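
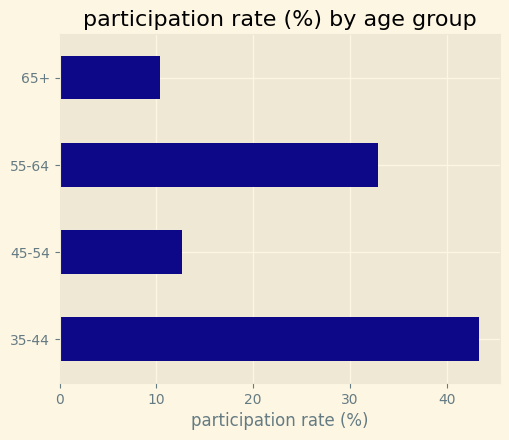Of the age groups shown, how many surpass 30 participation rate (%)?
2

Above 30: 35-44, 55-64.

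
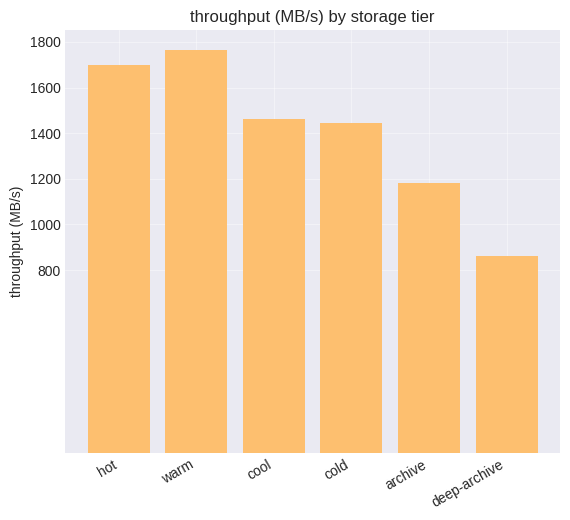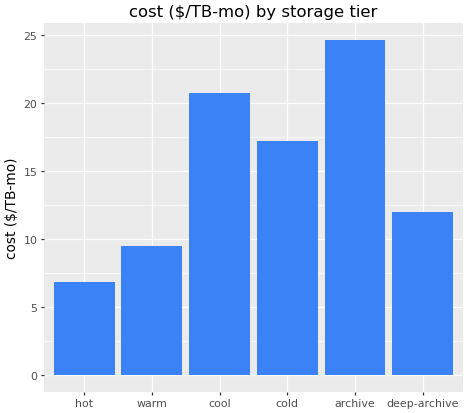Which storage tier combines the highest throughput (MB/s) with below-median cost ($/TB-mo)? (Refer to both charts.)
Chart 2 median cost ($/TB-mo) ≈ 15; below-median storage tiers: hot, warm, deep-archive. Among those, warm has the highest throughput (MB/s) (≈ 1800).

warm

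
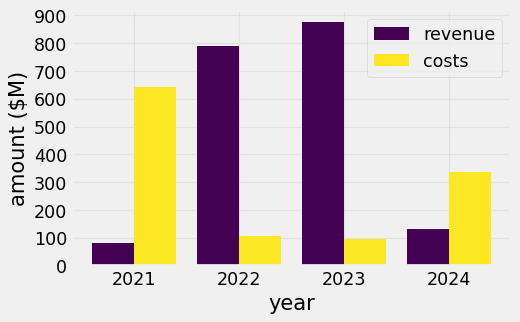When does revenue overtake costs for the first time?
2022

2021: revenue ≈ 100 vs costs ≈ 600 (not yet); 2022: revenue ≈ 800 vs costs ≈ 100 (first crossover).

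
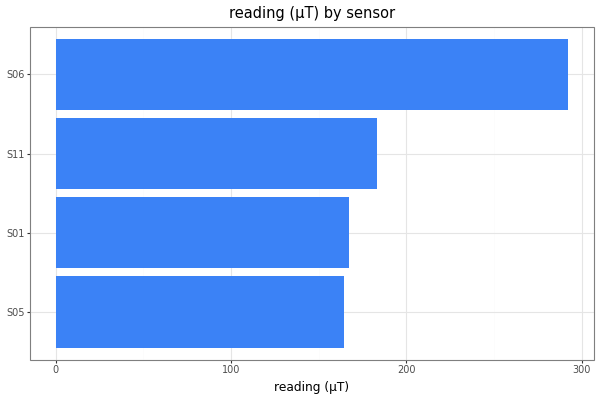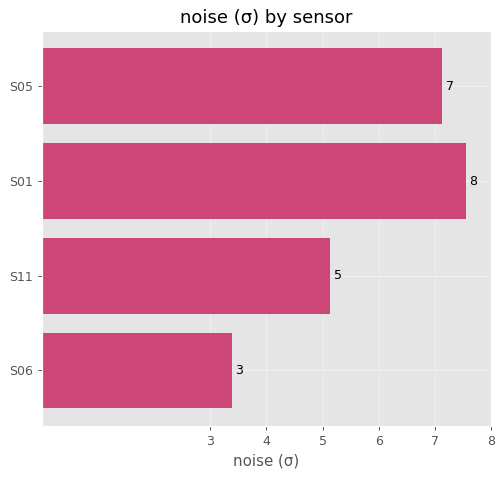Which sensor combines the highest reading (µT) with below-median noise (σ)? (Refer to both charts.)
Chart 2 median noise (σ) ≈ 6; below-median sensors: S11, S06. Among those, S06 has the highest reading (µT) (≈ 300).

S06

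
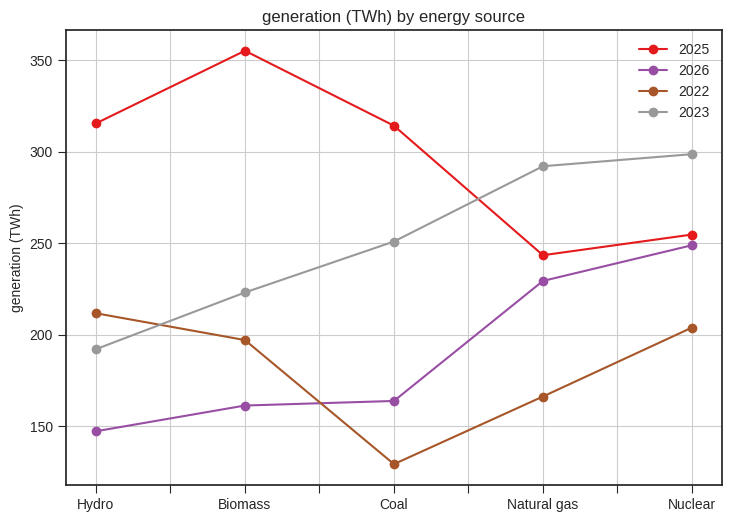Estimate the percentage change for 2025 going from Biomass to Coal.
Biomass ≈ 360, Coal ≈ 320; (320 − 360) / 360 ≈ -11.1%.

≈ -11.1%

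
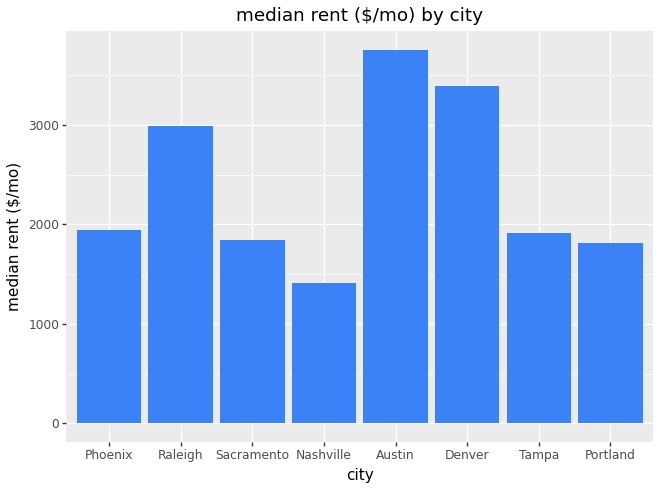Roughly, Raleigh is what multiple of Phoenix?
≈ 1.5×

Raleigh ≈ 3000, Phoenix ≈ 2000; 3000/2000 ≈ 1.5.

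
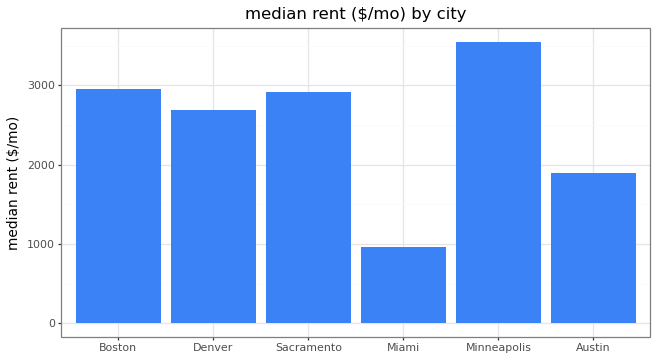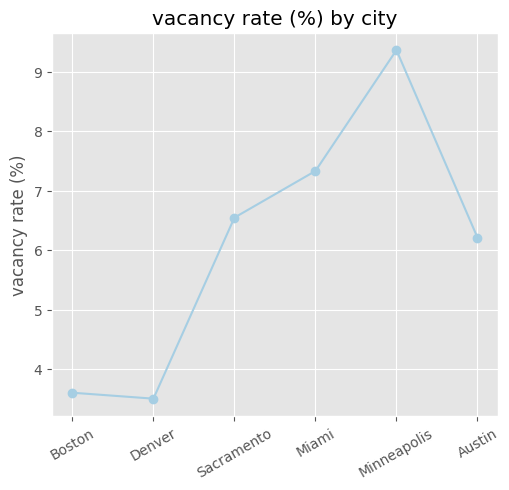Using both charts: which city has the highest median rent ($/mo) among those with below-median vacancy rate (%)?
Boston

Chart 2 median vacancy rate (%) ≈ 6; below-median cities: Boston, Denver, Austin. Among those, Boston has the highest median rent ($/mo) (≈ 3000).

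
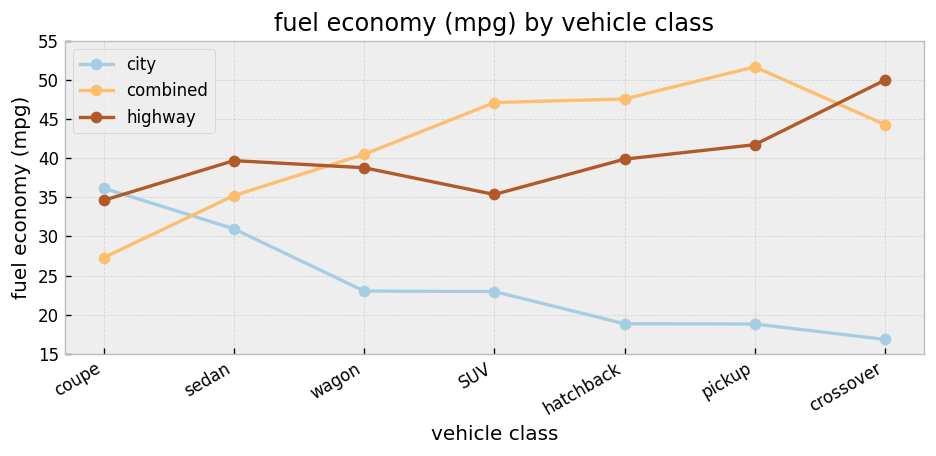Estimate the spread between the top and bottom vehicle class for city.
Max coupe ≈ 35, min crossover ≈ 15; range ≈ 20.

≈ 20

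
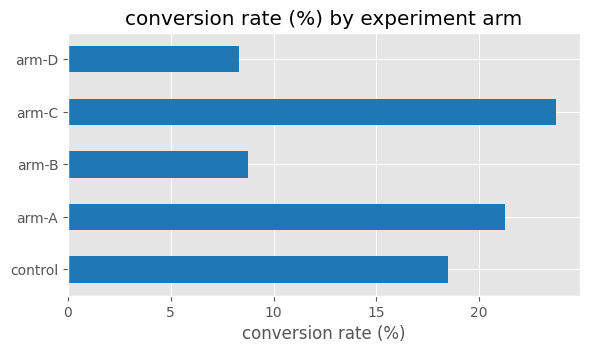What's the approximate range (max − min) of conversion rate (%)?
≈ 16

Max arm-C ≈ 24, min arm-D ≈ 8; range ≈ 16.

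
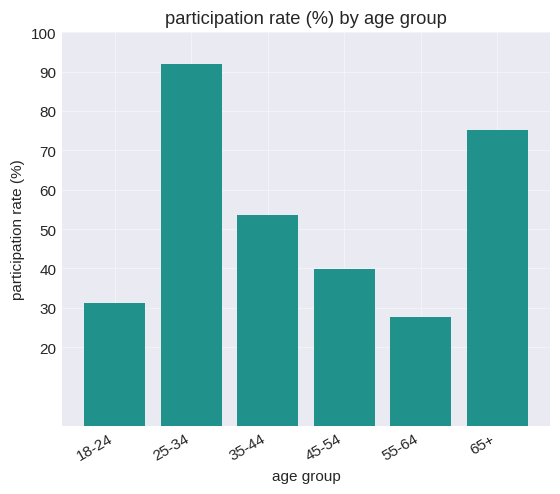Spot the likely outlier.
25-34

25-34 ≈ 90; the rest sit between ≈ 30 and ≈ 80.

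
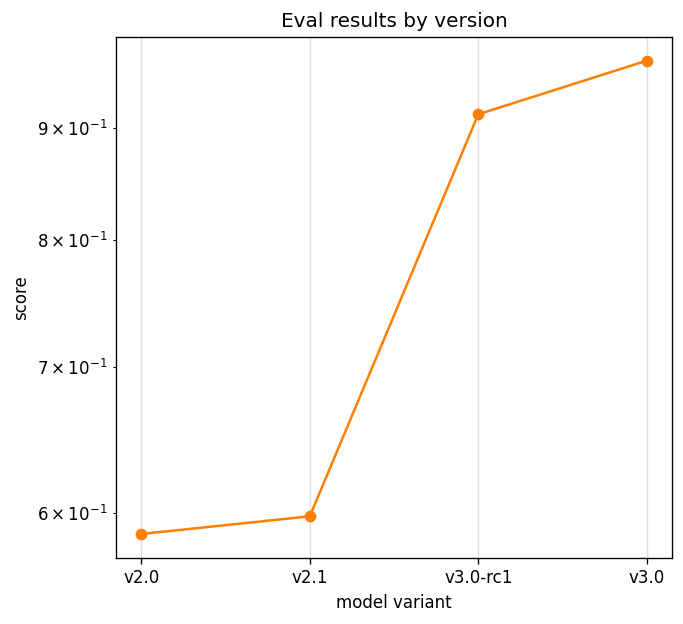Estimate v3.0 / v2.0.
≈ 1.58×

v3.0 ≈ 0.95, v2.0 ≈ 0.60; 0.95/0.60 ≈ 1.58.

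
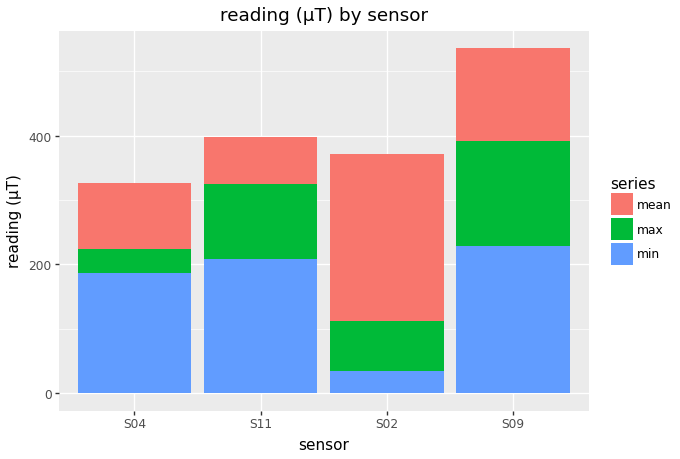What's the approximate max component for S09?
max top ≈ 400, bottom ≈ 250; segment ≈ 150.

≈ 150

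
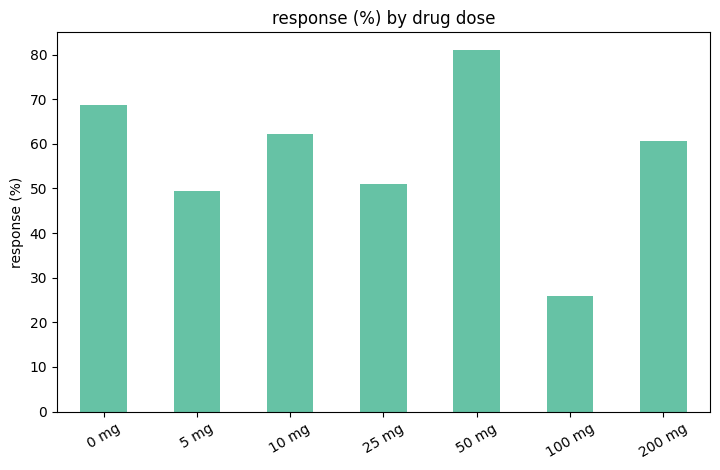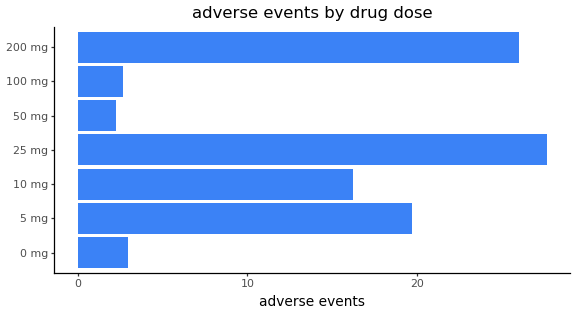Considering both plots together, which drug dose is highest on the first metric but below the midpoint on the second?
Chart 2 median adverse events ≈ 15; below-median drug doses: 0 mg, 50 mg, 100 mg. Among those, 50 mg has the highest response (%) (≈ 80).

50 mg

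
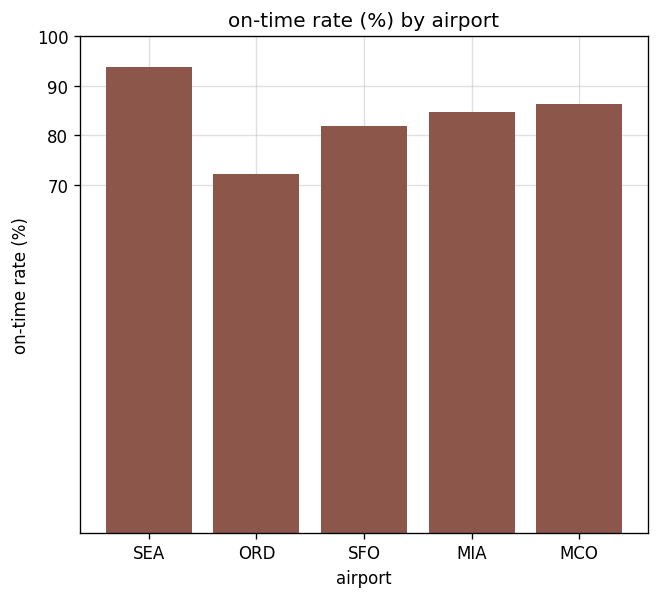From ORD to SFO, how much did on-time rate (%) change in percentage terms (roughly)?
≈ +14.3%

ORD ≈ 70, SFO ≈ 80; (80 − 70) / 70 ≈ +14.3%.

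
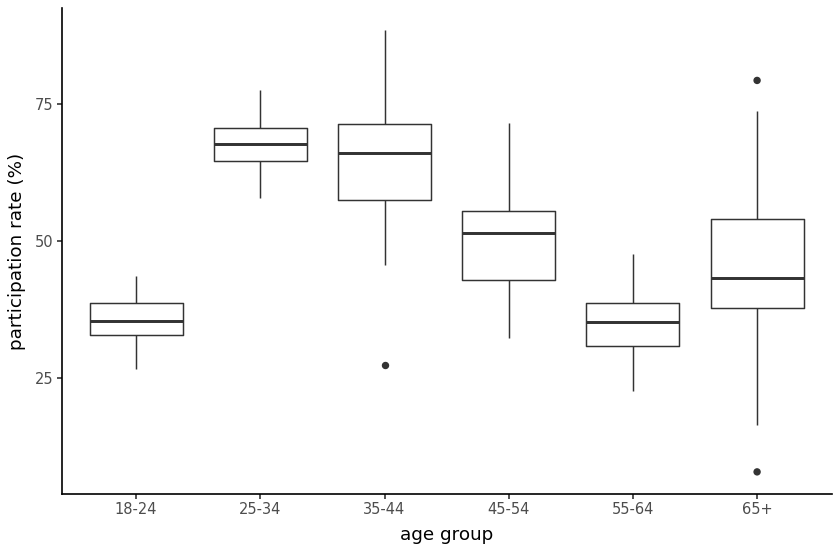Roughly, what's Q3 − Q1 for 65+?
≈ 15

Q3 ≈ 55, Q1 ≈ 40; IQR ≈ 15.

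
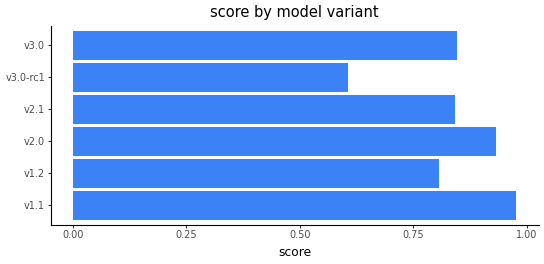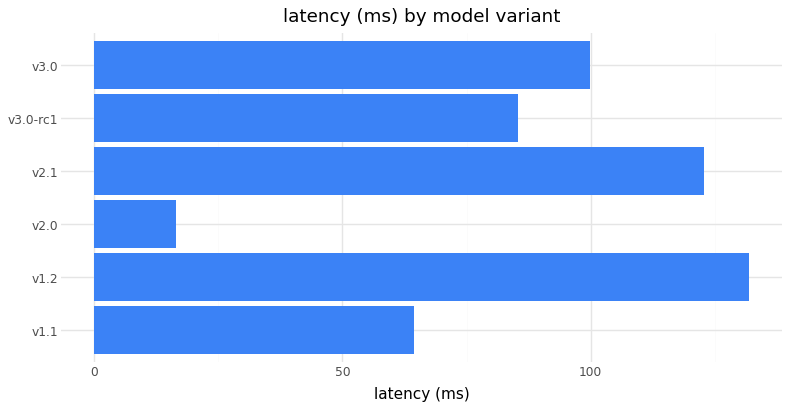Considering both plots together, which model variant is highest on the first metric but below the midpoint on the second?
Chart 2 median latency (ms) ≈ 100; below-median model variants: v1.1, v2.0, v3.0-rc1. Among those, v1.1 has the highest score (≈ 1).

v1.1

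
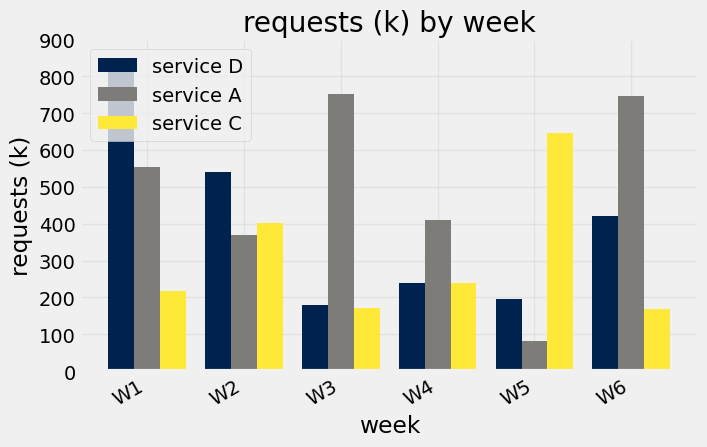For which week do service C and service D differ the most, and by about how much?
W1: service C ≈ 200, service D ≈ 800 → gap ≈ 600. Next-largest (W5) is only ≈ 400.

W1, ≈ 600 k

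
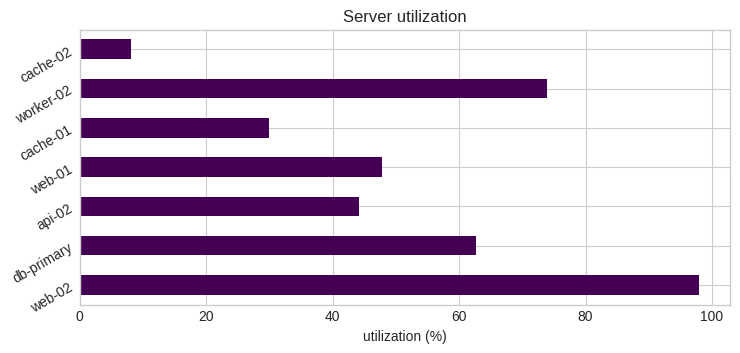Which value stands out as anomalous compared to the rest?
web-02

web-02 ≈ 100; the rest sit between ≈ 10 and ≈ 70.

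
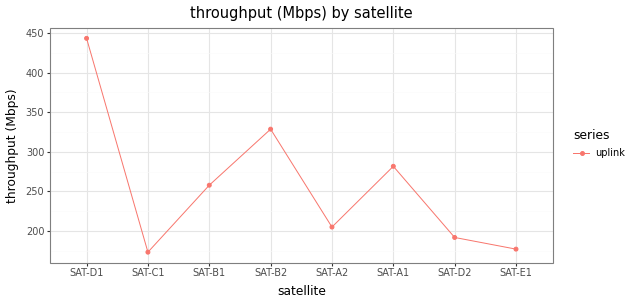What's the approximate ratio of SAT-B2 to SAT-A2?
≈ 1.62×

SAT-B2 ≈ 325, SAT-A2 ≈ 200; 325/200 ≈ 1.62.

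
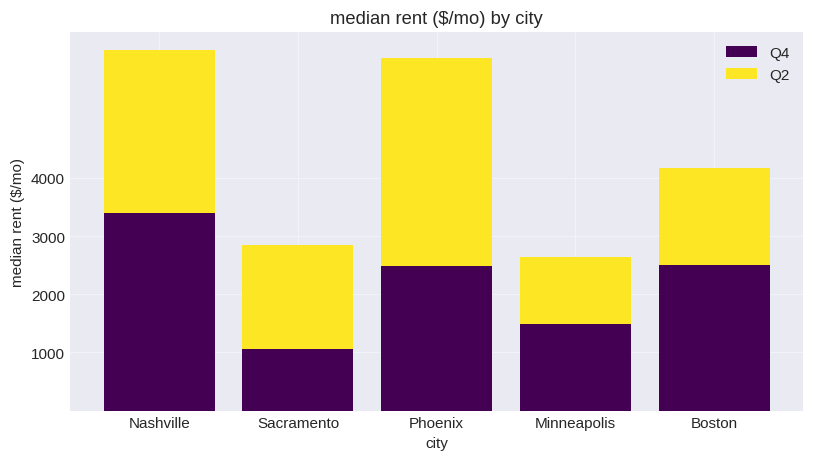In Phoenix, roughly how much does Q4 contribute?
Q4 top ≈ 2000, bottom ≈ 0; segment ≈ 2000.

≈ 2000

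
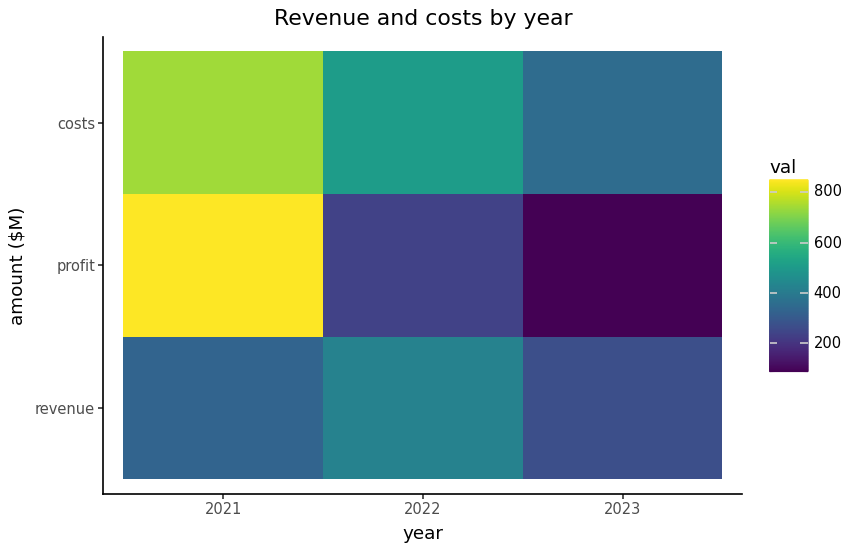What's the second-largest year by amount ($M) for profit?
Top 3 for profit: 2021 ≈ 800, 2022 ≈ 200, 2023 ≈ 100.

2022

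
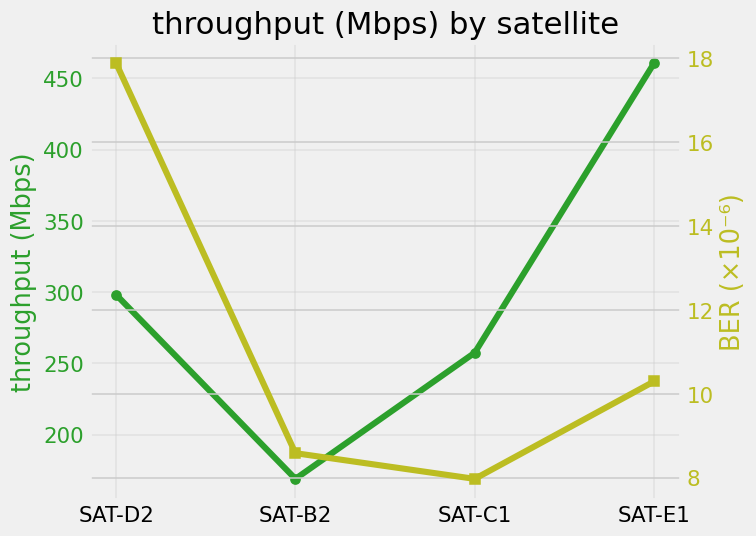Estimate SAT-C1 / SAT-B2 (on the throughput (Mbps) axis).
≈ 1.43×

SAT-C1 ≈ 250, SAT-B2 ≈ 175; 250/175 ≈ 1.43.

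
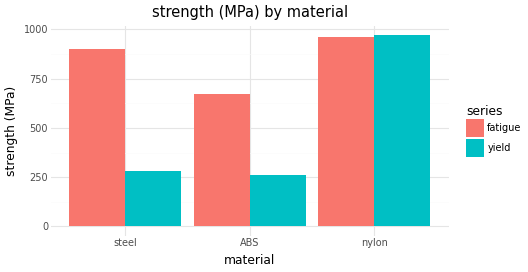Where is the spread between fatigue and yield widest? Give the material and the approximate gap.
steel: fatigue ≈ 900, yield ≈ 300 → gap ≈ 600. Next-largest (ABS) is only ≈ 400.

steel, ≈ 600 MPa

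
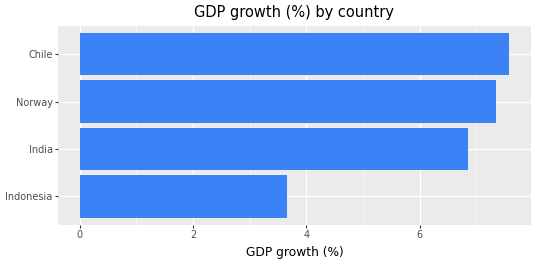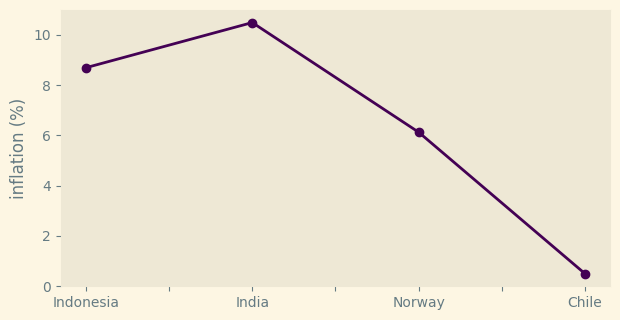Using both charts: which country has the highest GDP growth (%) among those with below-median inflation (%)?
Chile

Chart 2 median inflation (%) ≈ 7; below-median countries: Norway, Chile. Among those, Chile has the highest GDP growth (%) (≈ 8).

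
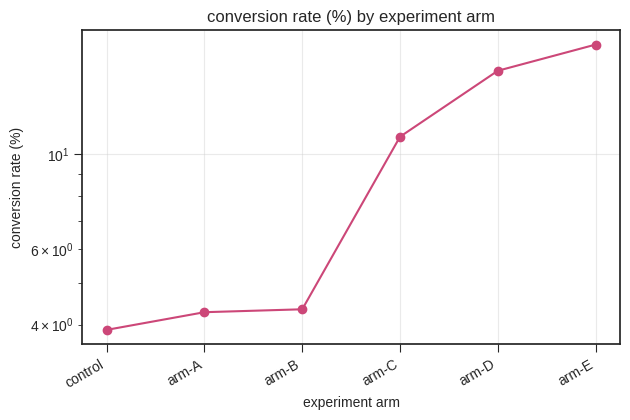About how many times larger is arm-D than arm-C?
arm-D ≈ 16, arm-C ≈ 10; 16/10 ≈ 1.6.

≈ 1.6×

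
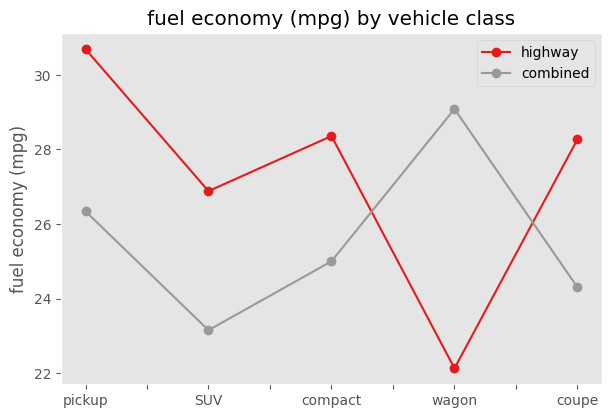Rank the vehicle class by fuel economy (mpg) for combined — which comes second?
pickup

Top 3 for combined: wagon ≈ 29, pickup ≈ 26, compact ≈ 25.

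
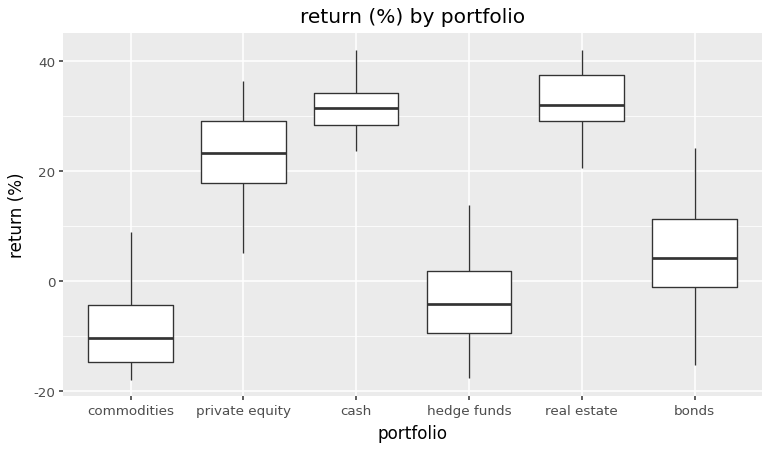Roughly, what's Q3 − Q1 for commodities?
Q3 ≈ -5, Q1 ≈ -15; IQR ≈ 10.

≈ 10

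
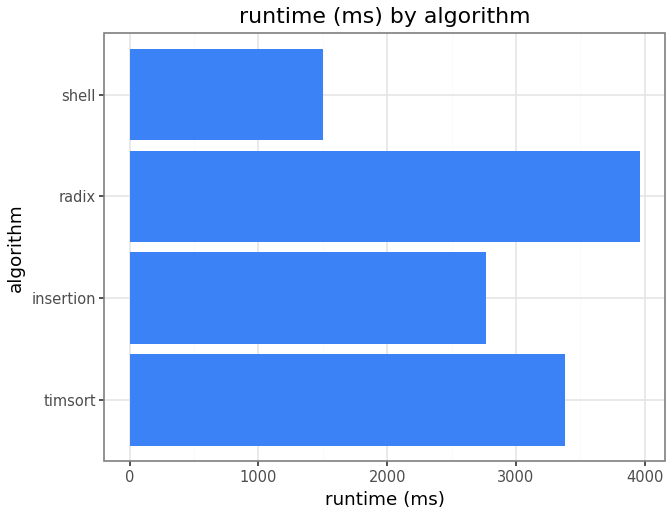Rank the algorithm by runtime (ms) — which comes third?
insertion

Top 4: radix ≈ 4000, timsort ≈ 3500, insertion ≈ 3000, shell ≈ 1500.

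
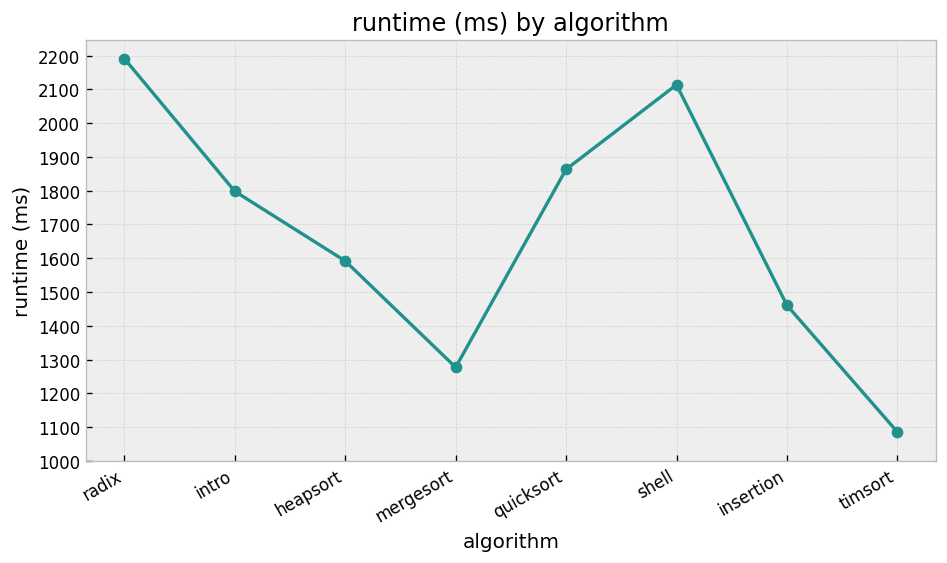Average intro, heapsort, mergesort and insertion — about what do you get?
≈ 1550

(1800 + 1600 + 1300 + 1500) / 4 ≈ 1550.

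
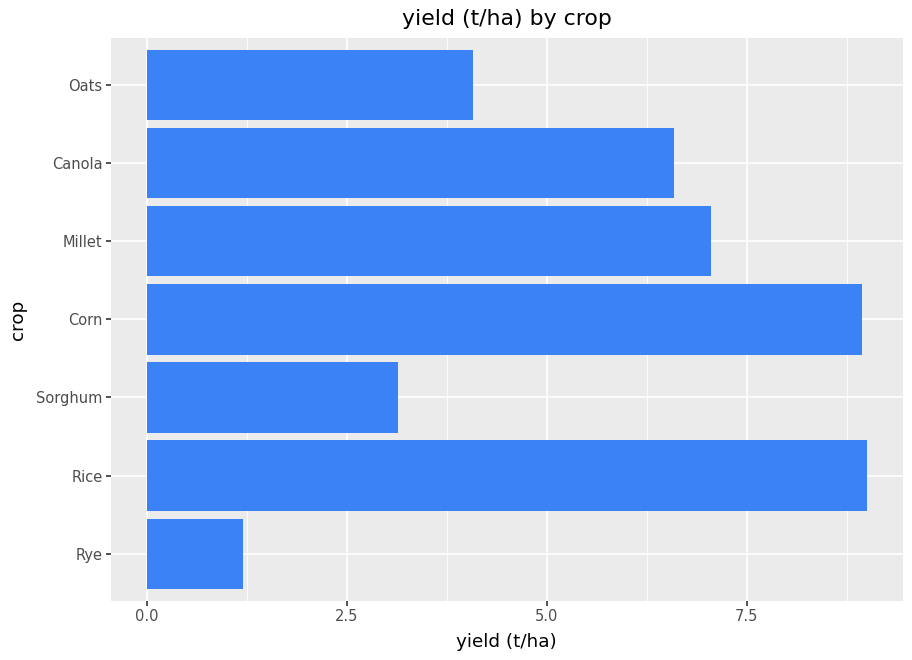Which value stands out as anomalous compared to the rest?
Rye ≈ 1; the rest sit between ≈ 3 and ≈ 9.

Rye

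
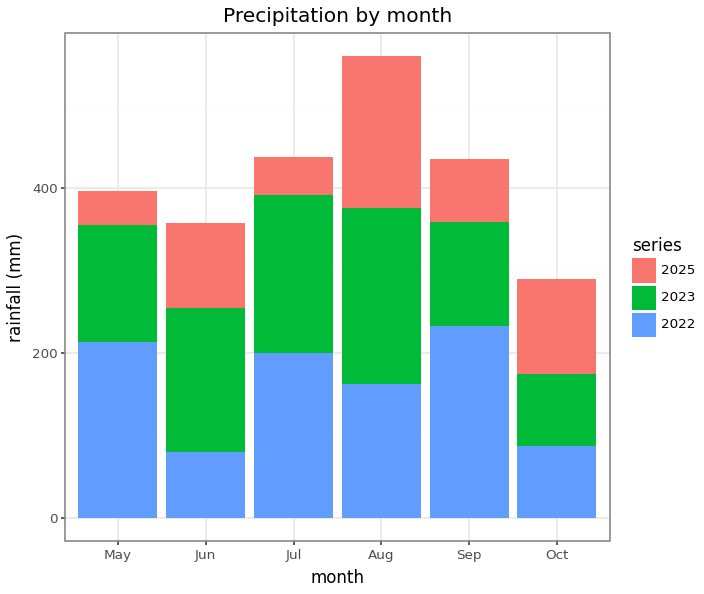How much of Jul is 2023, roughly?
2023 top ≈ 400, bottom ≈ 200; segment ≈ 200.

≈ 200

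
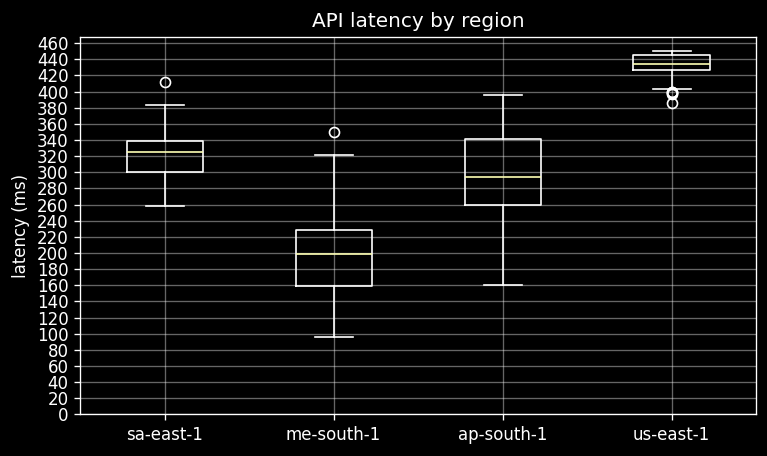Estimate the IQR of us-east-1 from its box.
≈ 20

Q3 ≈ 440, Q1 ≈ 420; IQR ≈ 20.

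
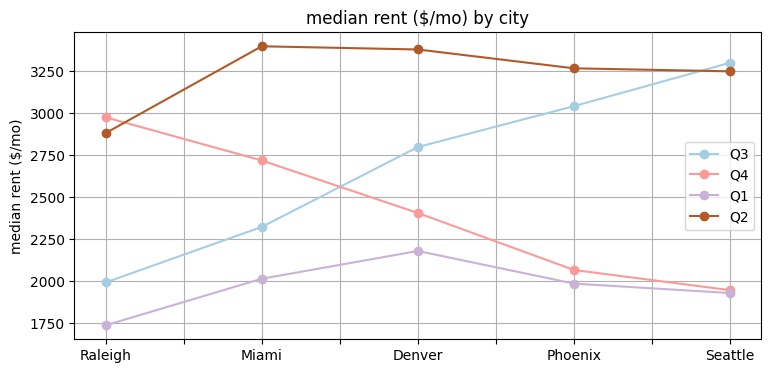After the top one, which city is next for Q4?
Miami

Top 3 for Q4: Raleigh ≈ 3000, Miami ≈ 2800, Denver ≈ 2400.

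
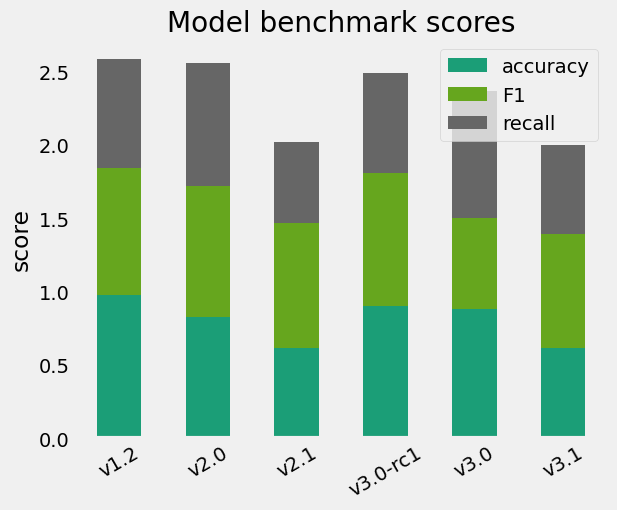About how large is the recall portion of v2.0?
≈ 1.0

recall top ≈ 2.5, bottom ≈ 1.5; segment ≈ 1.0.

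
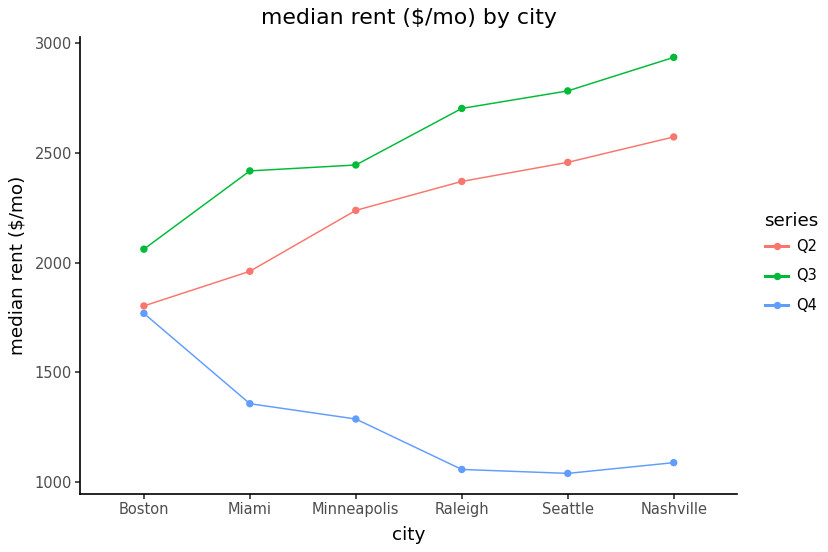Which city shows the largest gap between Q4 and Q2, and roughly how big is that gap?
Nashville, ≈ 1600 $/mo

Nashville: Q4 ≈ 1000, Q2 ≈ 2600 → gap ≈ 1600. Next-largest (Seattle) is only ≈ 1400.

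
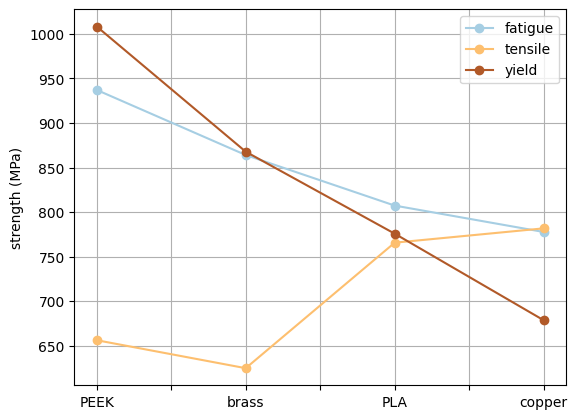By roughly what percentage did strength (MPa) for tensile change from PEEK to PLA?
≈ +15.4%

PEEK ≈ 650, PLA ≈ 750; (750 − 650) / 650 ≈ +15.4%.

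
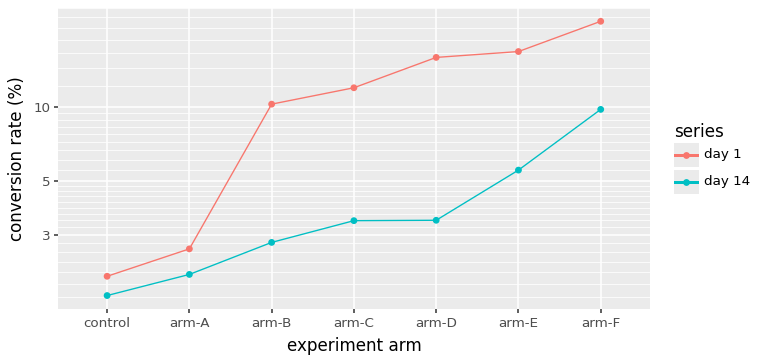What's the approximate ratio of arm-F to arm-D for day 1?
arm-F ≈ 22, arm-D ≈ 16; 22/16 ≈ 1.38.

≈ 1.38×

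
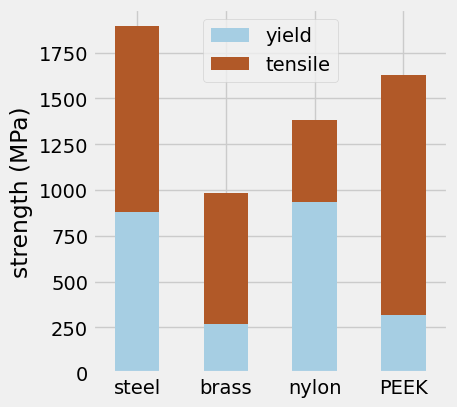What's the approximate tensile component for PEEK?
tensile top ≈ 1600, bottom ≈ 400; segment ≈ 1200.

≈ 1200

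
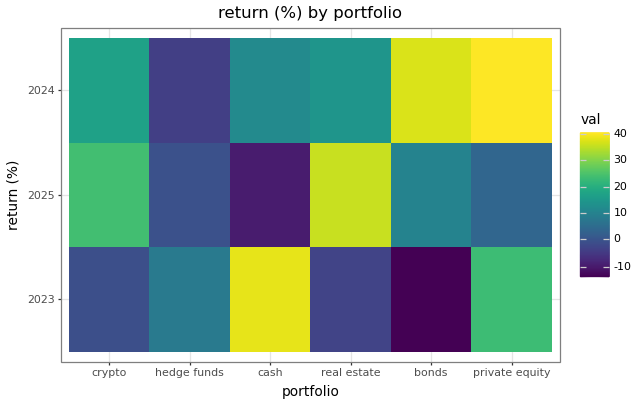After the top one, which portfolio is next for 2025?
crypto

Top 3 for 2025: real estate ≈ 35, crypto ≈ 25, bonds ≈ 10.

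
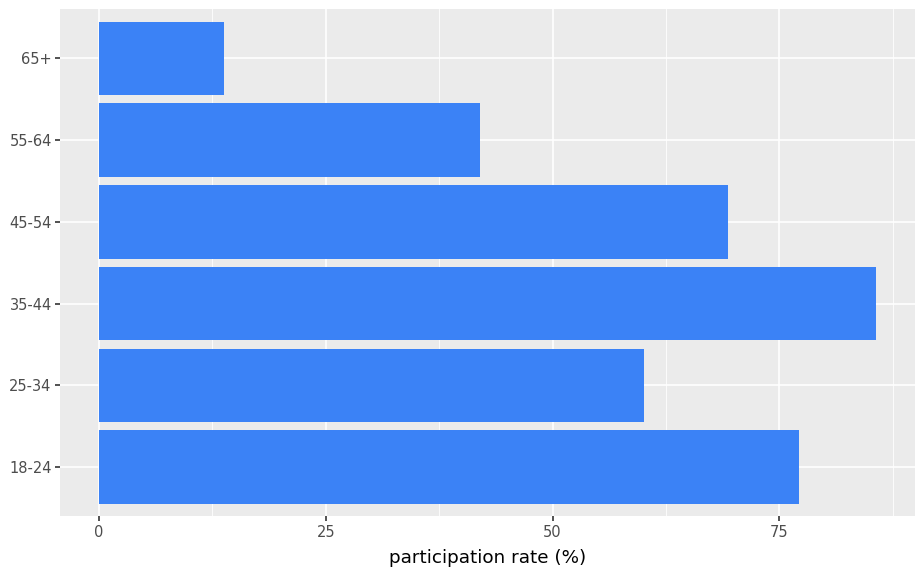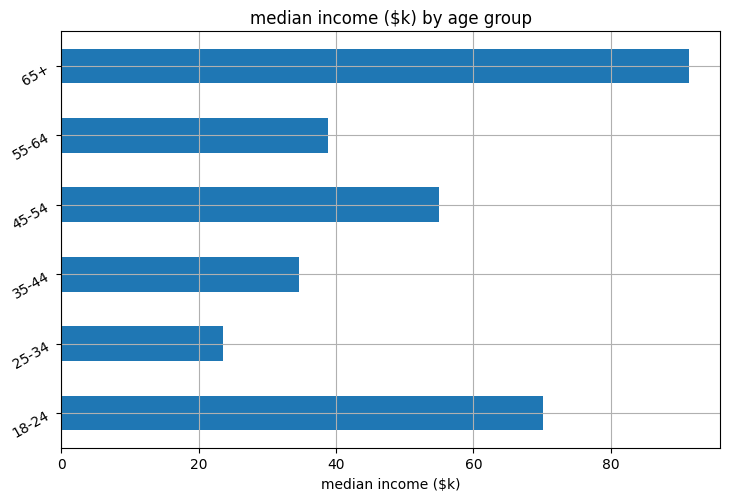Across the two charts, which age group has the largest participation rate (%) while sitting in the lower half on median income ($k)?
35-44

Chart 2 median median income ($k) ≈ 50; below-median age groups: 25-34, 35-44, 55-64. Among those, 35-44 has the highest participation rate (%) (≈ 90).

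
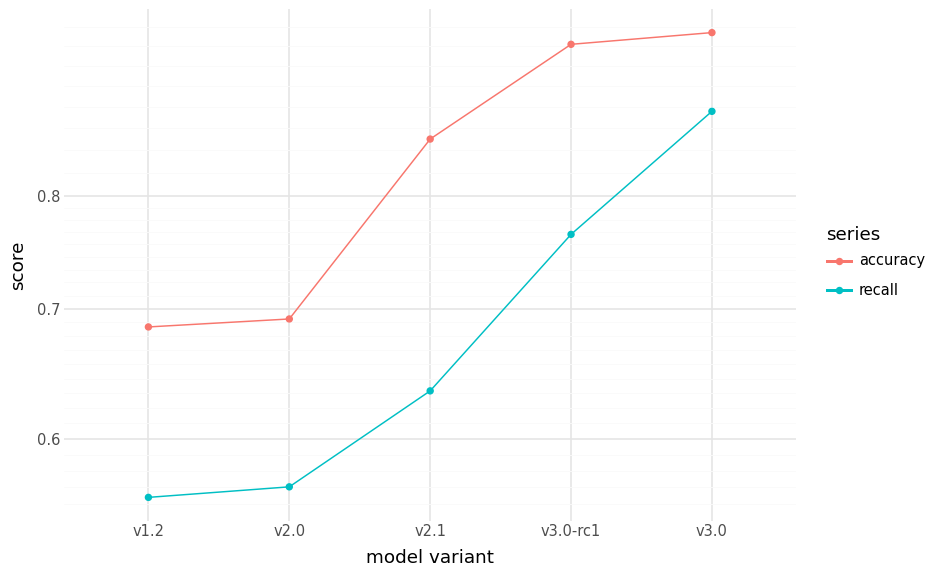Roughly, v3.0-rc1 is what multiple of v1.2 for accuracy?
≈ 1.36×

v3.0-rc1 ≈ 0.95, v1.2 ≈ 0.70; 0.95/0.70 ≈ 1.36.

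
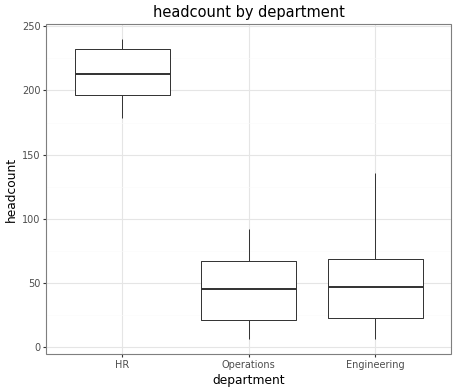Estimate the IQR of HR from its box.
≈ 40

Q3 ≈ 240, Q1 ≈ 200; IQR ≈ 40.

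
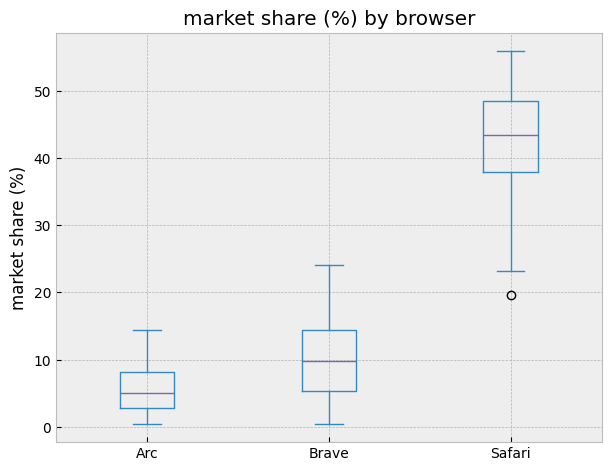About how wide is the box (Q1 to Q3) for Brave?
Q3 ≈ 15, Q1 ≈ 5; IQR ≈ 10.

≈ 10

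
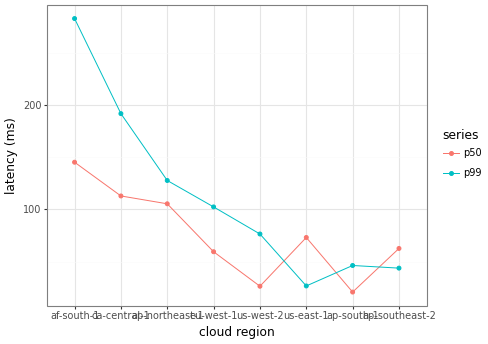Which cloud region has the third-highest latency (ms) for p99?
ap-northeast-1

Top 4 for p99: af-south-1 ≈ 275, ca-central-1 ≈ 200, ap-northeast-1 ≈ 125, eu-west-1 ≈ 100.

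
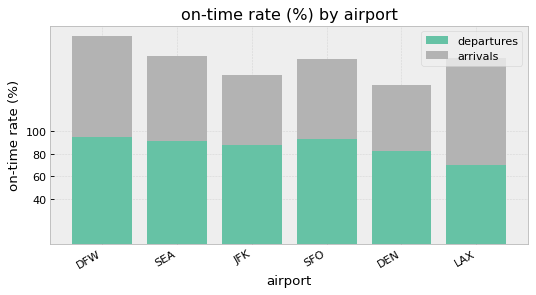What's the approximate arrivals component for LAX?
≈ 80

arrivals top ≈ 160, bottom ≈ 80; segment ≈ 80.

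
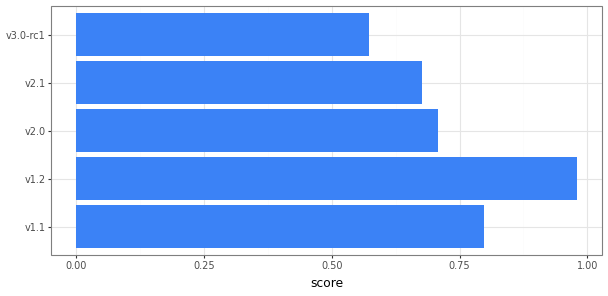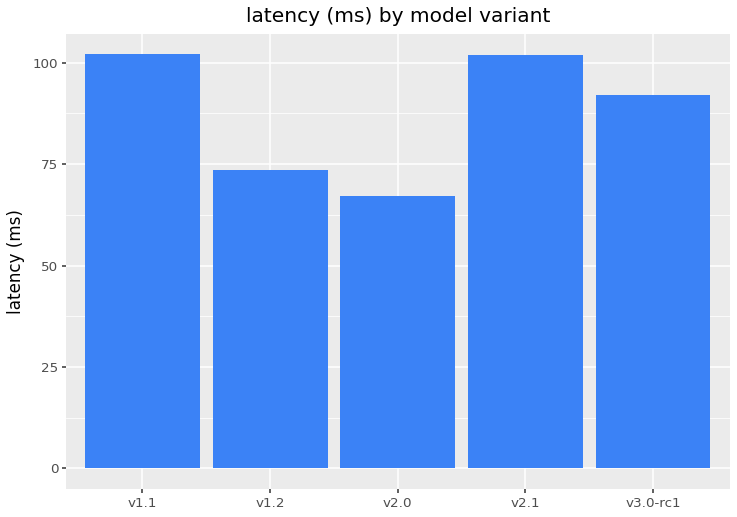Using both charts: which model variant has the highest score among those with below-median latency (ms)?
v1.2

Chart 2 median latency (ms) ≈ 90; below-median model variants: v1.2, v2.0. Among those, v1.2 has the highest score (≈ 1).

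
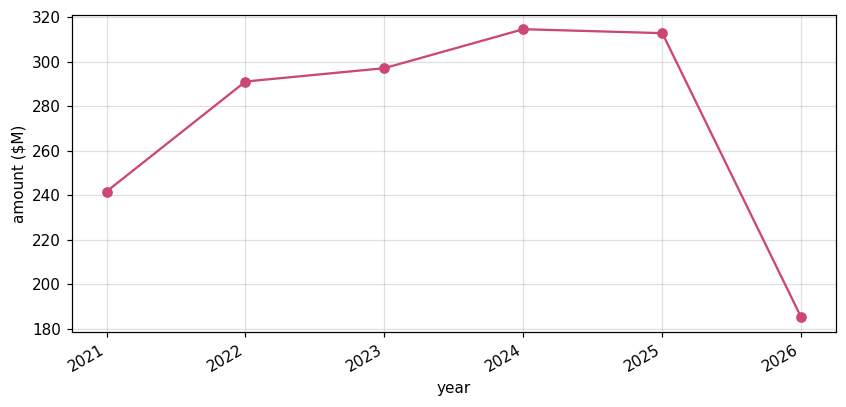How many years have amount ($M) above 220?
Above 220: 2021, 2022, 2023, 2024, 2025.

5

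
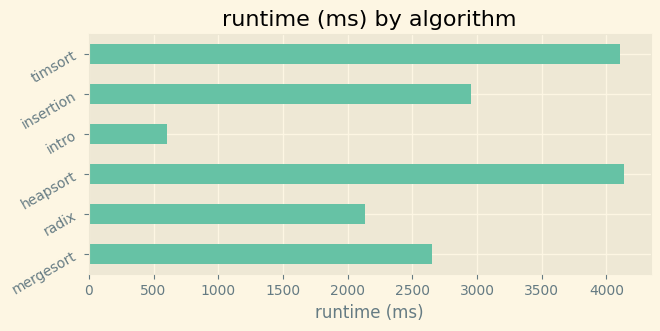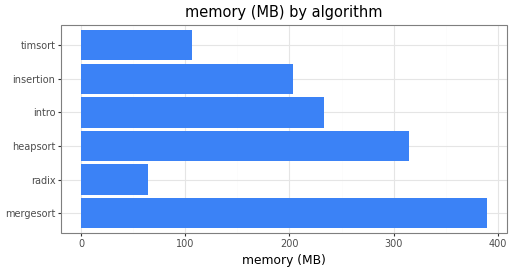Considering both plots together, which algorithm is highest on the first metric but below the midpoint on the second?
Chart 2 median memory (MB) ≈ 200; below-median algorithms: radix, insertion, timsort. Among those, timsort has the highest runtime (ms) (≈ 4000).

timsort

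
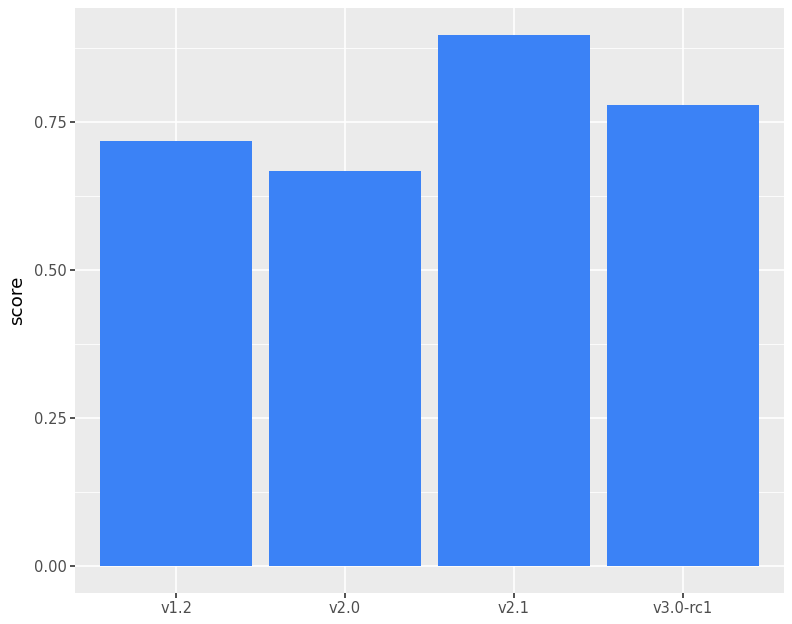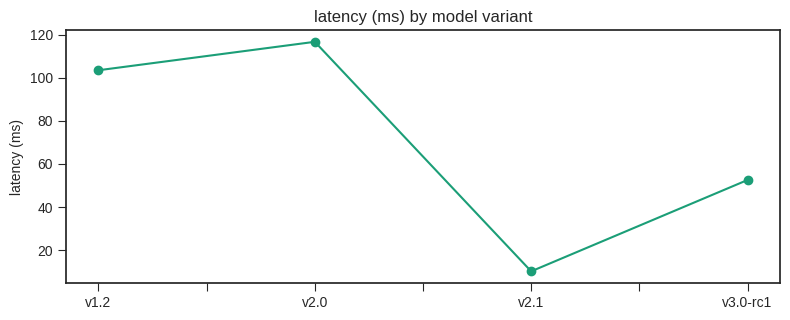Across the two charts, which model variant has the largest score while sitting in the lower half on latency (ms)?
v2.1

Chart 2 median latency (ms) ≈ 80; below-median model variants: v2.1, v3.0-rc1. Among those, v2.1 has the highest score (≈ 0.9).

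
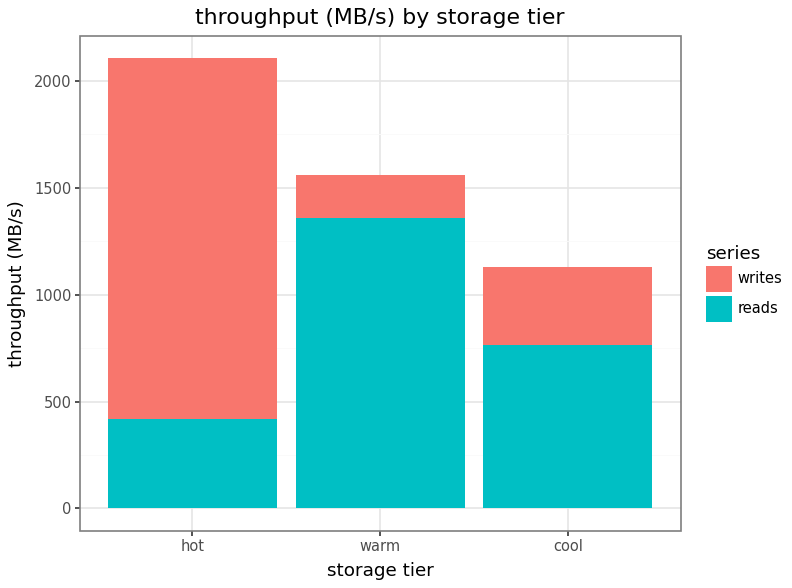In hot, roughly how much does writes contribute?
writes top ≈ 2200, bottom ≈ 400; segment ≈ 1800.

≈ 1800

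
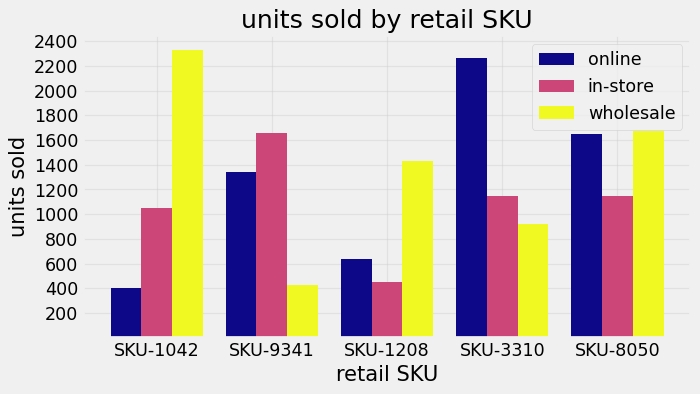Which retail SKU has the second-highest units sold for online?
SKU-8050

Top 3 for online: SKU-3310 ≈ 2200, SKU-8050 ≈ 1600, SKU-9341 ≈ 1400.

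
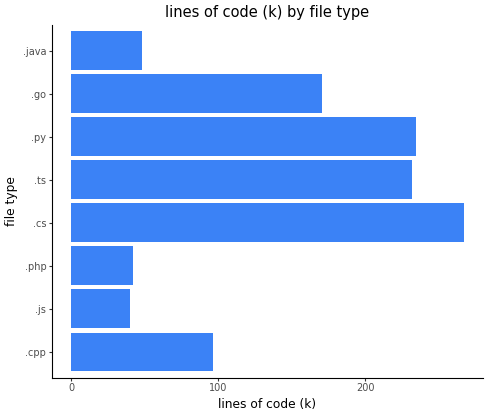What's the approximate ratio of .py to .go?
≈ 1.29×

.py ≈ 225, .go ≈ 175; 225/175 ≈ 1.29.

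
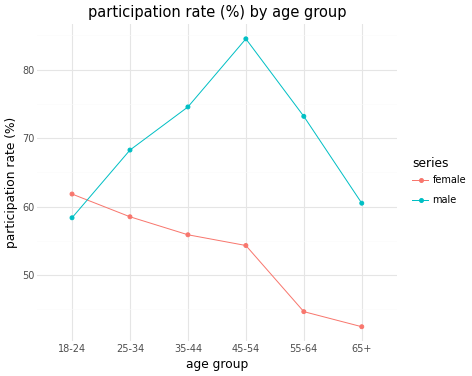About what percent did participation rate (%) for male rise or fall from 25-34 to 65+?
≈ -14.3%

25-34 ≈ 70, 65+ ≈ 60; (60 − 70) / 70 ≈ -14.3%.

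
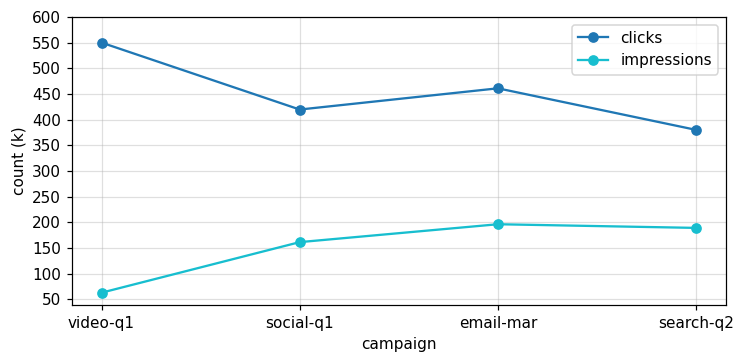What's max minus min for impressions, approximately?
Max email-mar ≈ 200, min video-q1 ≈ 50; range ≈ 150.

≈ 150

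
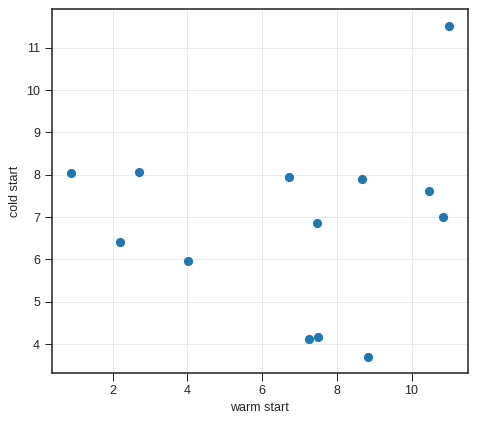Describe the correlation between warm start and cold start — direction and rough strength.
Points are roughly uncorrelated; weak (|r| ≈ 0.1).

no clear correlation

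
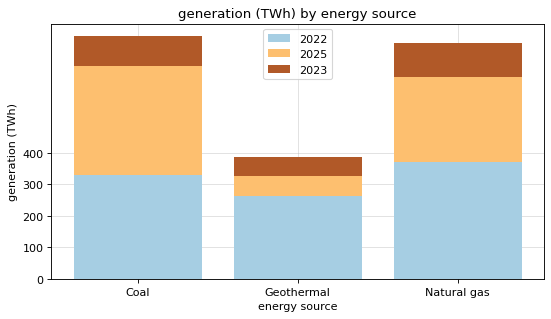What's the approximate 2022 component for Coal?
≈ 300

2022 top ≈ 300, bottom ≈ 0; segment ≈ 300.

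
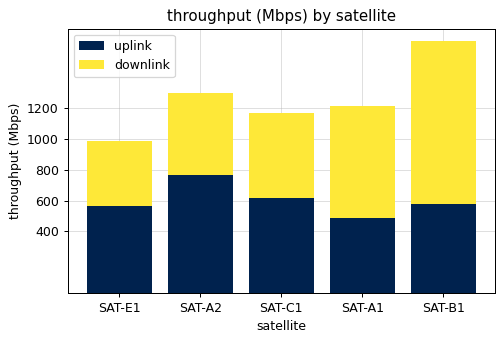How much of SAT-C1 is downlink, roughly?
≈ 600

downlink top ≈ 1200, bottom ≈ 600; segment ≈ 600.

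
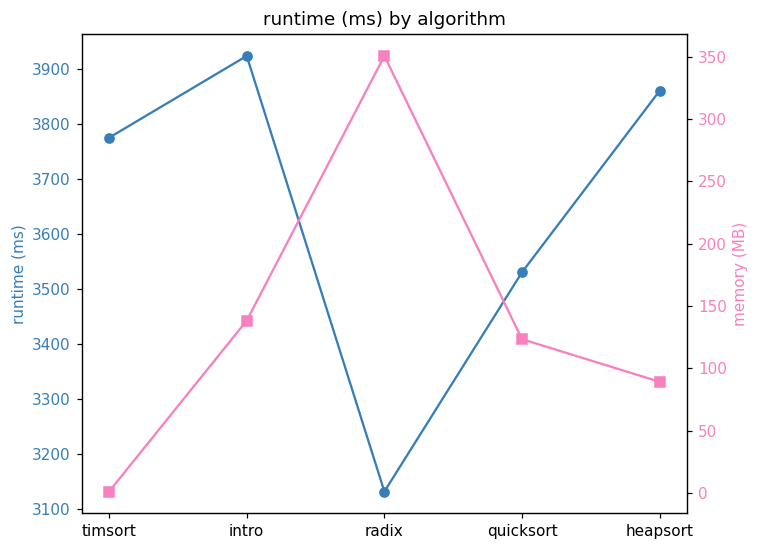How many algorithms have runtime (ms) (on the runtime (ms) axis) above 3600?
Above 3600: timsort, intro, heapsort.

3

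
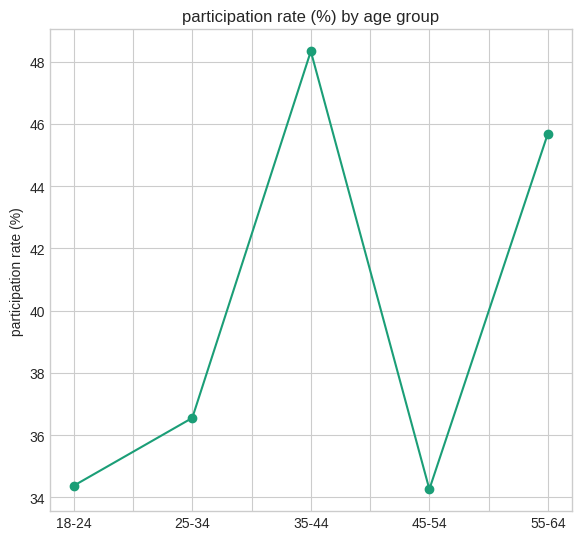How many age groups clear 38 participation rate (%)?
Above 38: 35-44, 55-64.

2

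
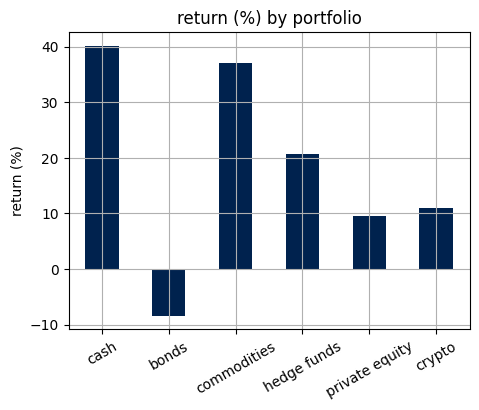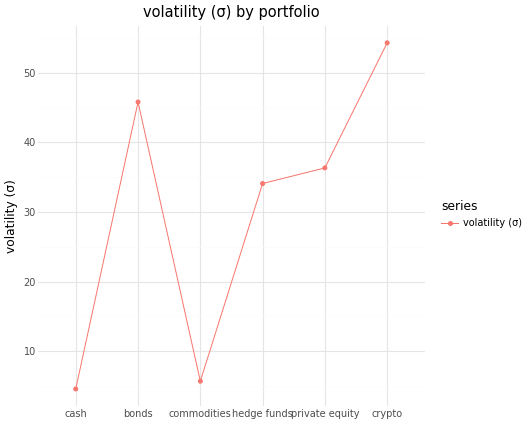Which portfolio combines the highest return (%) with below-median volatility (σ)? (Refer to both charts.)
Chart 2 median volatility (σ) ≈ 35; below-median portfolios: cash, commodities, hedge funds. Among those, cash has the highest return (%) (≈ 40).

cash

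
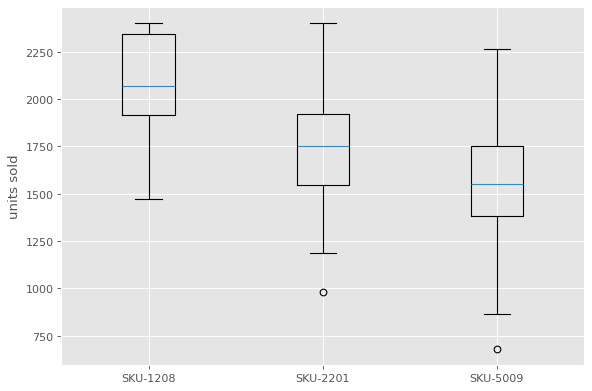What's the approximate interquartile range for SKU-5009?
≈ 350

Q3 ≈ 1750, Q1 ≈ 1400; IQR ≈ 350.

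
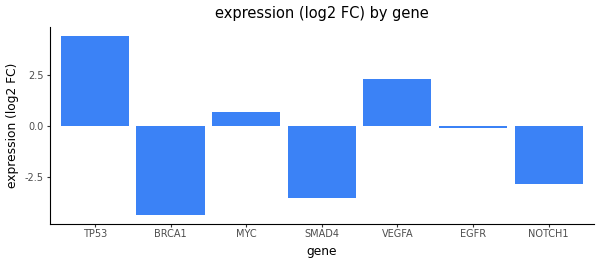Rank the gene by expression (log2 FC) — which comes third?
Top 4: TP53 ≈ 4, VEGFA ≈ 2, MYC ≈ 1, EGFR ≈ 0.

MYC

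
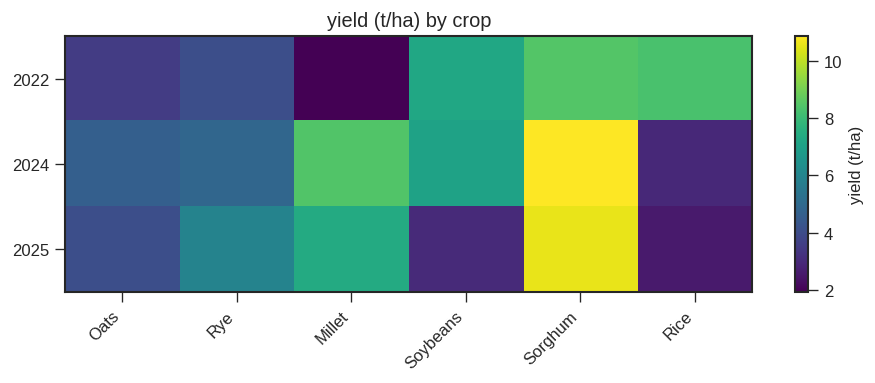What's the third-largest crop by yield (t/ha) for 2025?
Top 4 for 2025: Sorghum ≈ 11, Millet ≈ 7, Rye ≈ 6, Oats ≈ 4.

Rye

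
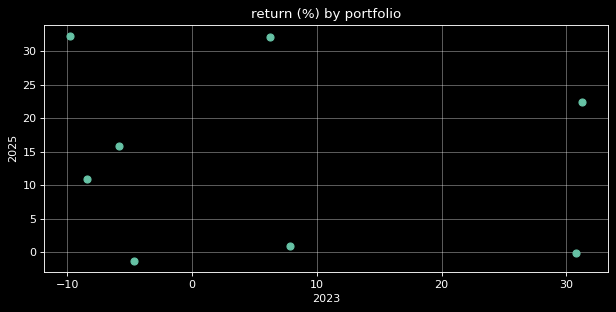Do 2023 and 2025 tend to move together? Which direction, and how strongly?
no clear correlation

Points are roughly uncorrelated; weak (|r| ≈ 0.2).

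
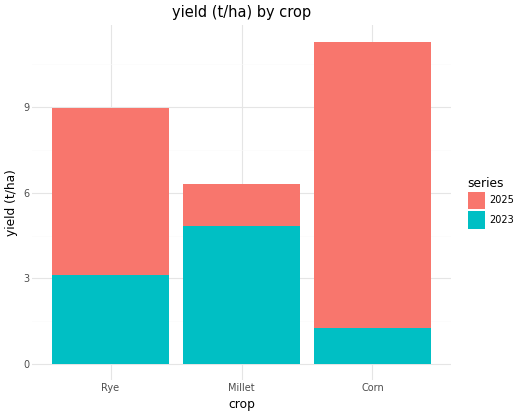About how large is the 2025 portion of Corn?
2025 top ≈ 11, bottom ≈ 1; segment ≈ 10.

≈ 10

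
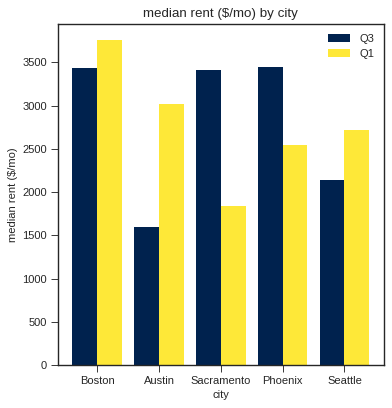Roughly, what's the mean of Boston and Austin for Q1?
≈ 3500

(4000 + 3000) / 2 ≈ 3500.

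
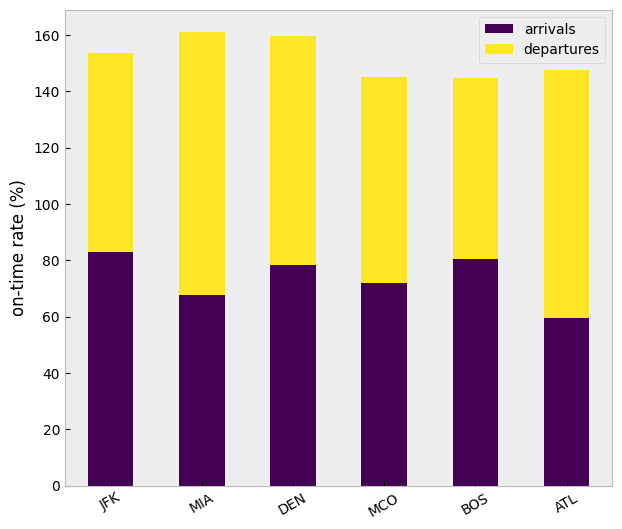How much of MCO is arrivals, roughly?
≈ 80

arrivals top ≈ 80, bottom ≈ 0; segment ≈ 80.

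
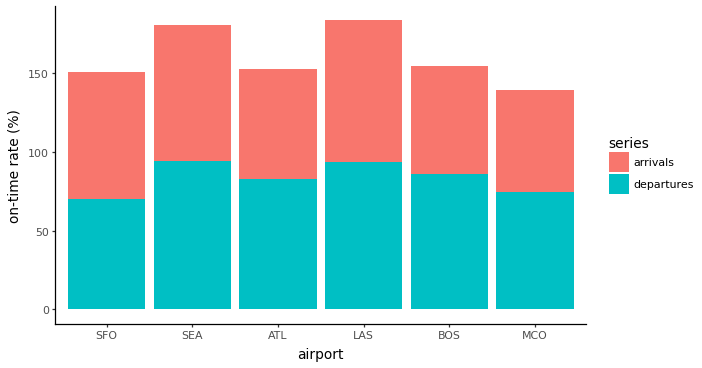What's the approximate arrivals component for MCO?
arrivals top ≈ 140, bottom ≈ 80; segment ≈ 60.

≈ 60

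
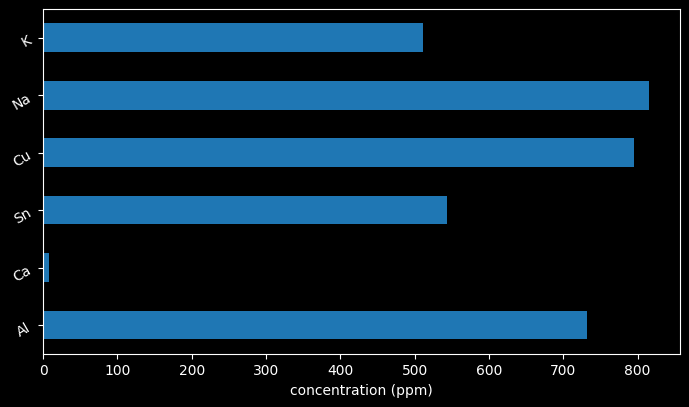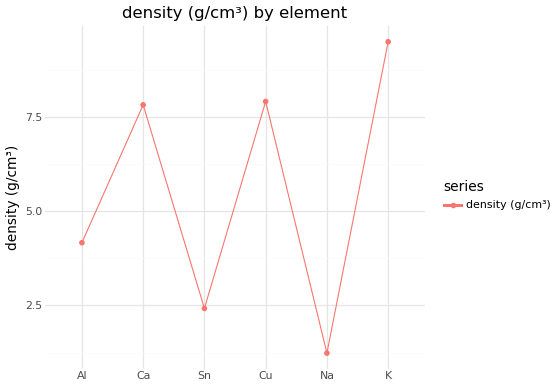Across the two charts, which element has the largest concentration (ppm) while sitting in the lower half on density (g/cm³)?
Na

Chart 2 median density (g/cm³) ≈ 6; below-median elements: Al, Sn, Na. Among those, Na has the highest concentration (ppm) (≈ 800).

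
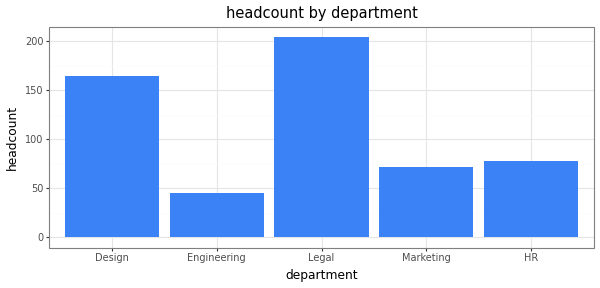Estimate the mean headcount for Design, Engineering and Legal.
(160 + 40 + 200) / 3 ≈ 133.

≈ 133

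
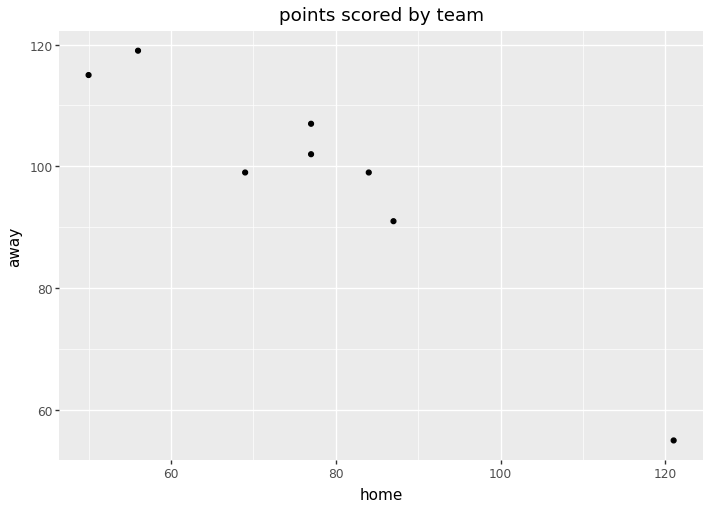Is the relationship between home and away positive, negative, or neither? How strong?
Points are negatively correlated; strong (|r| ≈ 1.0).

negative, strong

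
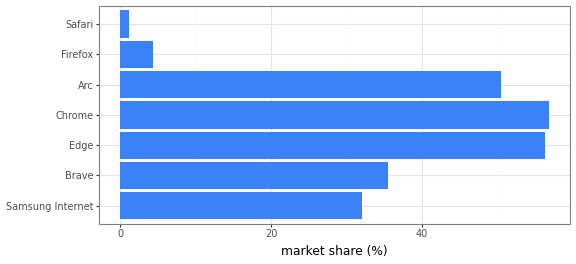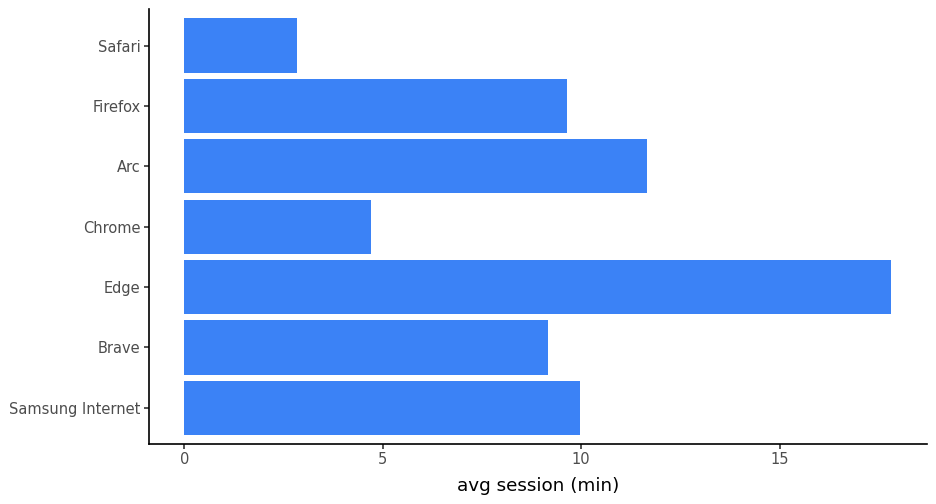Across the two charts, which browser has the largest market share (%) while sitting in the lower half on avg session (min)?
Chrome

Chart 2 median avg session (min) ≈ 10; below-median browsers: Brave, Chrome, Safari. Among those, Chrome has the highest market share (%) (≈ 60).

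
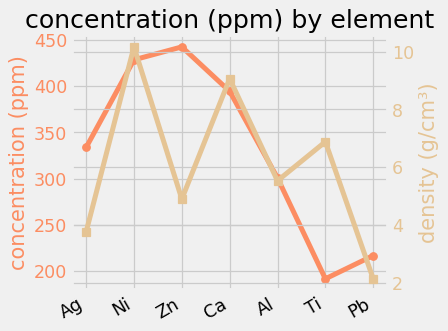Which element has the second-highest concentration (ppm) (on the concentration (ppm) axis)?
Ni

Top 3 (on the concentration (ppm) axis): Zn ≈ 450, Ni ≈ 425, Ca ≈ 400.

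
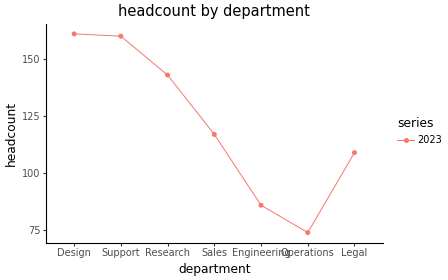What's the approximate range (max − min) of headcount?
Max Design ≈ 160, min Operations ≈ 70; range ≈ 90.

≈ 90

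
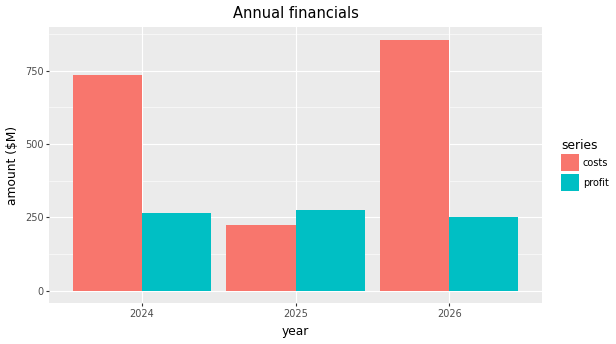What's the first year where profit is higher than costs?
2025

2024: profit ≈ 300 vs costs ≈ 700 (not yet); 2025: profit ≈ 300 vs costs ≈ 200 (first crossover).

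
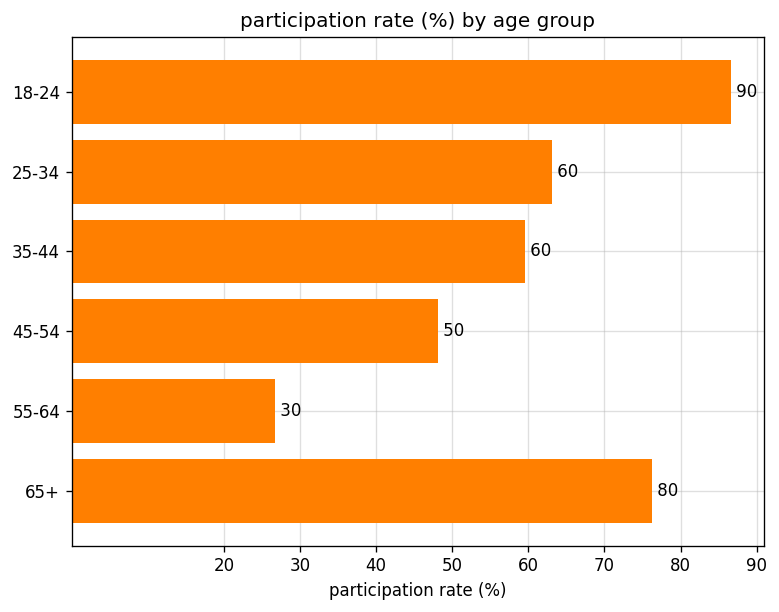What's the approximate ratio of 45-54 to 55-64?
45-54 ≈ 50, 55-64 ≈ 30; 50/30 ≈ 1.67.

≈ 1.67×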